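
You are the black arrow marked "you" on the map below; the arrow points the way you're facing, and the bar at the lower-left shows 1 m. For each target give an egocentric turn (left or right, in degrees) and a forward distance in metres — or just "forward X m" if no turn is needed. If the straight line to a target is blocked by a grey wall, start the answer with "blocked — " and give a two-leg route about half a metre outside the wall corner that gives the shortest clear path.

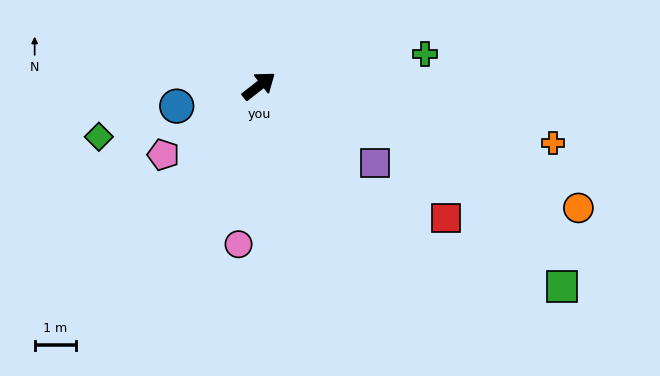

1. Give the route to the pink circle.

turn right 135°, forward 3.9 m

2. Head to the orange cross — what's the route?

turn right 49°, forward 7.3 m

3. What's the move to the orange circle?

turn right 59°, forward 8.4 m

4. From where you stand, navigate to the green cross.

turn right 27°, forward 4.1 m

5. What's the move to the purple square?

turn right 72°, forward 3.4 m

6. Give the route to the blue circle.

turn left 156°, forward 2.1 m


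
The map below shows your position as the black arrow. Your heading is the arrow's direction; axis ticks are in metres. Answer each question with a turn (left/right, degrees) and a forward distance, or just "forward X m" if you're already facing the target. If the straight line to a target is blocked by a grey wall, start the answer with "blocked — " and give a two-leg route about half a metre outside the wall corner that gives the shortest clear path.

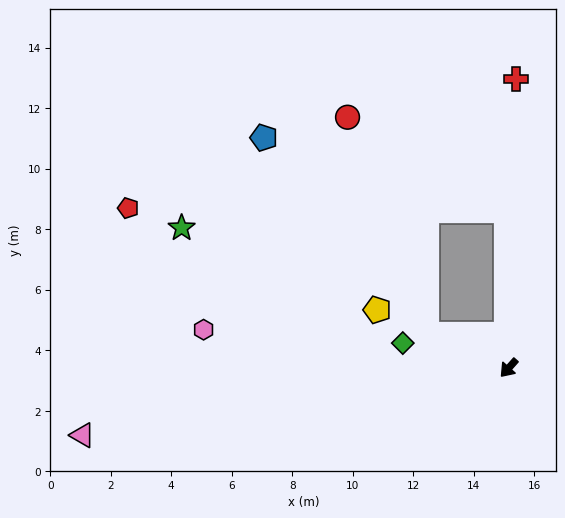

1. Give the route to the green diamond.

turn right 62°, forward 3.6 m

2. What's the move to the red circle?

blocked — turn right 70°, forward 2.9 m, then turn right 48°, forward 7.6 m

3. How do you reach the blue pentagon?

blocked — turn right 70°, forward 2.9 m, then turn right 29°, forward 8.4 m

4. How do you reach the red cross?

turn right 140°, forward 9.5 m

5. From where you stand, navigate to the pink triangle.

turn right 39°, forward 14.3 m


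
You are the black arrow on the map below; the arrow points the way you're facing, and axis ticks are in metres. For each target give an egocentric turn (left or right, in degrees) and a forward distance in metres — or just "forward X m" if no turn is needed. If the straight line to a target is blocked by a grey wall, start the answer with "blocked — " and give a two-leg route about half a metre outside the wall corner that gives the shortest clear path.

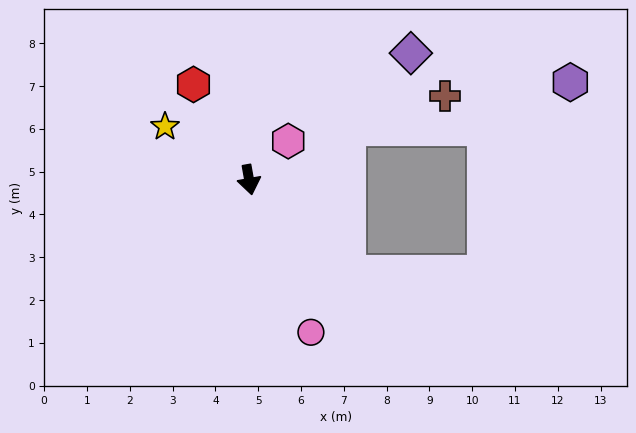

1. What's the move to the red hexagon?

turn right 160°, forward 2.6 m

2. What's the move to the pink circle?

turn left 12°, forward 3.8 m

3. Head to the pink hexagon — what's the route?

turn left 125°, forward 1.3 m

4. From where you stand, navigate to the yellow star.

turn right 132°, forward 2.3 m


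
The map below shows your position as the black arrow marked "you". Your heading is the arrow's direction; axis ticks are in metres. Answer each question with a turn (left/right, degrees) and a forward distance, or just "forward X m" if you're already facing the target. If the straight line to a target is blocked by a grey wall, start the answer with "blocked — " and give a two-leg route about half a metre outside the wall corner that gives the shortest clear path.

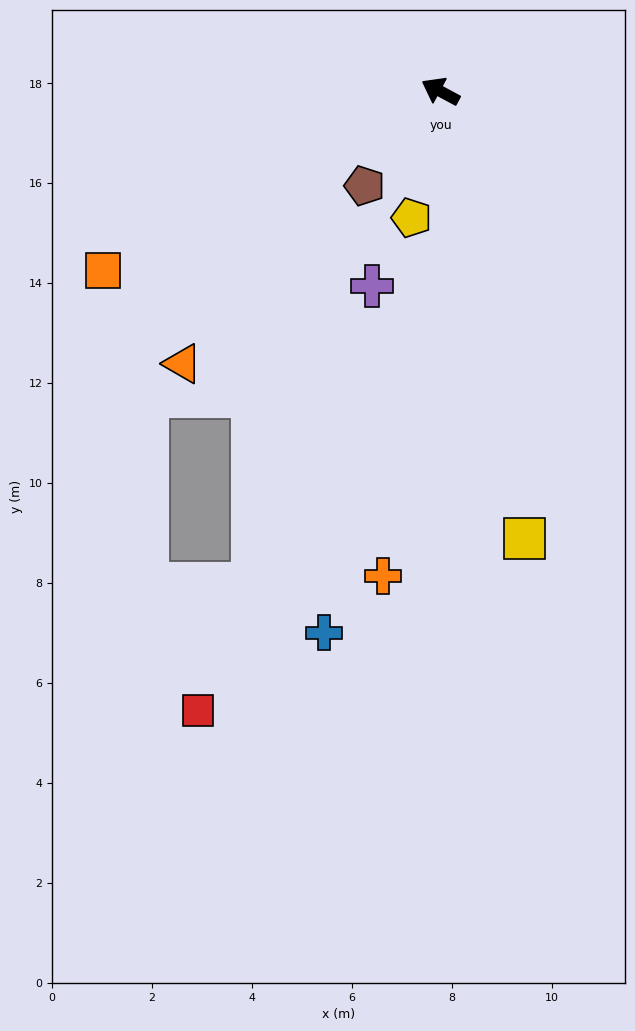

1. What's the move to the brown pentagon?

turn left 79°, forward 2.4 m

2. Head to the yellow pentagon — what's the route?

turn left 105°, forward 2.6 m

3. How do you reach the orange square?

turn left 56°, forward 7.7 m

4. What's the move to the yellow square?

turn left 129°, forward 9.1 m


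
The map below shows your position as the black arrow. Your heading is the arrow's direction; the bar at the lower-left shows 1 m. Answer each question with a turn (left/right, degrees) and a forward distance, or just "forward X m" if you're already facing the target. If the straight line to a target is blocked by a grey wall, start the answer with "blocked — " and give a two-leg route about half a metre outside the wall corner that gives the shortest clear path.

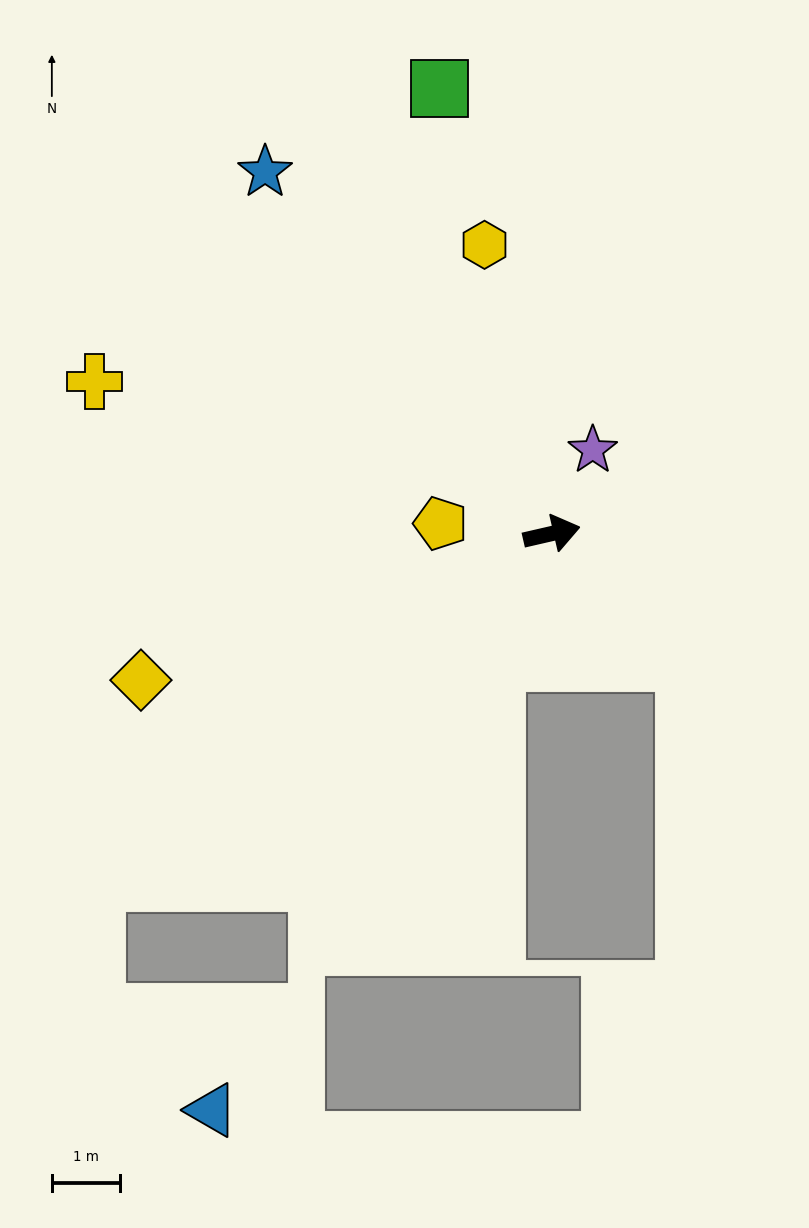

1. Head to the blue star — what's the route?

turn left 115°, forward 6.7 m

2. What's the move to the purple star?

turn left 51°, forward 1.4 m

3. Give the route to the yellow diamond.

turn right 173°, forward 6.4 m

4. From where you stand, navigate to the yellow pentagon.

turn left 162°, forward 1.6 m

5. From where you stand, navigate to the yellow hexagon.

turn left 90°, forward 4.3 m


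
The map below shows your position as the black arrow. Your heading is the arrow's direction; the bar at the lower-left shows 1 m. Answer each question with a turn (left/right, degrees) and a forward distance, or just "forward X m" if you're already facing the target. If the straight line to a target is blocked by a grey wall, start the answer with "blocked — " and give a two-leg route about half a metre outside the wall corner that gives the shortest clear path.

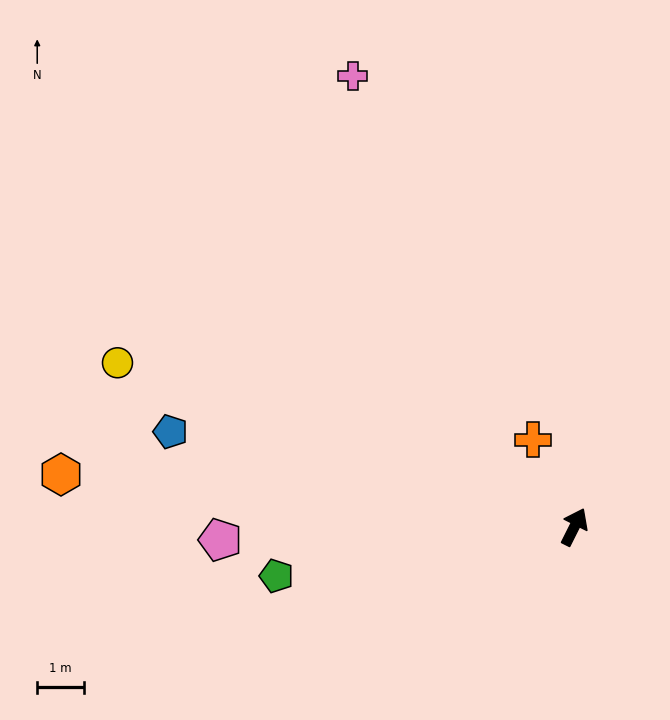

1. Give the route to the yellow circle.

turn left 97°, forward 10.4 m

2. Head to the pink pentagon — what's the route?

turn left 119°, forward 7.6 m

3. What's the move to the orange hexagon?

turn left 111°, forward 11.1 m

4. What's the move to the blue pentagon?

turn left 103°, forward 8.9 m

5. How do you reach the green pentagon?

turn left 126°, forward 6.5 m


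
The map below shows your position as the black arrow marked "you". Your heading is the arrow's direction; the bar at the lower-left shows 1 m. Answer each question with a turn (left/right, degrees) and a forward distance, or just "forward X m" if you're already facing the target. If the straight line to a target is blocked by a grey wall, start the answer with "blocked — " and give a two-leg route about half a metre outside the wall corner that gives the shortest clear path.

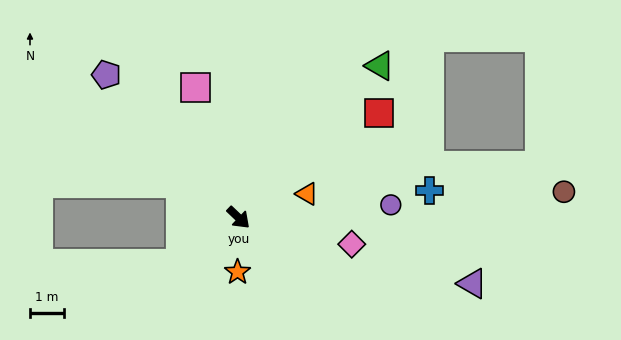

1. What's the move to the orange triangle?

turn left 63°, forward 2.1 m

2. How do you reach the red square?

turn left 80°, forward 5.2 m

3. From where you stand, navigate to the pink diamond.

turn left 30°, forward 3.4 m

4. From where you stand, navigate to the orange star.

turn right 47°, forward 1.6 m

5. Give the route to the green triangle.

turn left 91°, forward 6.1 m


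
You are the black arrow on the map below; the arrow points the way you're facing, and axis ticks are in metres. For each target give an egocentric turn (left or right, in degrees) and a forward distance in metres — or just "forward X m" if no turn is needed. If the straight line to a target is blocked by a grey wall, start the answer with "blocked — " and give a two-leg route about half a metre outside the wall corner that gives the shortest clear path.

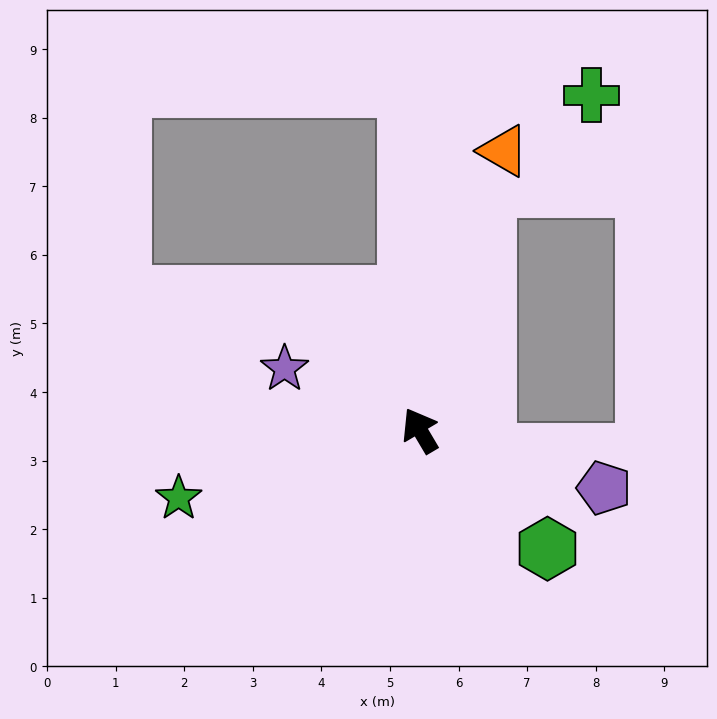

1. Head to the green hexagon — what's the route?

turn right 163°, forward 2.5 m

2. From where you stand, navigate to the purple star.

turn left 35°, forward 2.2 m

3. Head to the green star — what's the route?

turn left 75°, forward 3.7 m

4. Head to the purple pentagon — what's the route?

turn right 138°, forward 2.8 m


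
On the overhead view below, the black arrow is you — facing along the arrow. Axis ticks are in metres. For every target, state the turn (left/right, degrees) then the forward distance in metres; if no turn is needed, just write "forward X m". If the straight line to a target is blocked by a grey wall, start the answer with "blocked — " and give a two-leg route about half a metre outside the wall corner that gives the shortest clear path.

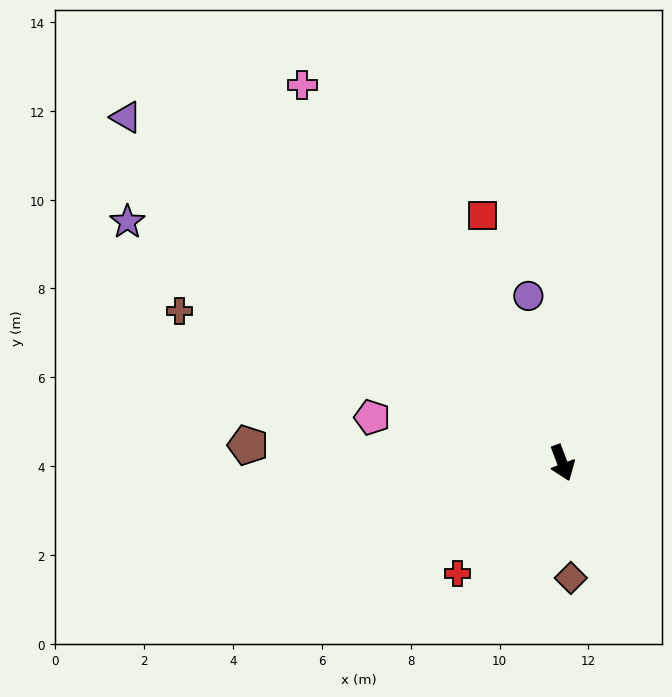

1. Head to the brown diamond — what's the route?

turn right 16°, forward 2.6 m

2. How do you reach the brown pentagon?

turn right 114°, forward 7.1 m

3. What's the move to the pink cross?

turn right 166°, forward 10.3 m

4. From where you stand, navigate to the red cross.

turn right 64°, forward 3.4 m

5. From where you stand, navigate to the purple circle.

turn left 171°, forward 3.8 m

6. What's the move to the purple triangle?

turn right 149°, forward 12.5 m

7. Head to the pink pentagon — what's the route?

turn right 124°, forward 4.4 m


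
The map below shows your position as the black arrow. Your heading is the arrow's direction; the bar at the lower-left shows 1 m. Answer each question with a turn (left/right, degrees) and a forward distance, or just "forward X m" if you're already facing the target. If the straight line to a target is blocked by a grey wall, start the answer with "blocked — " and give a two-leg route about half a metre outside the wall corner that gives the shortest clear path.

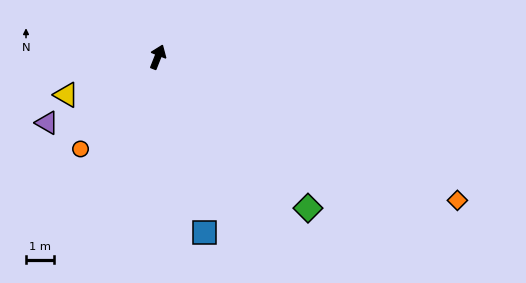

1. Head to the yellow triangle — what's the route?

turn left 134°, forward 3.5 m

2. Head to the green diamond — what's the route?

turn right 114°, forward 7.6 m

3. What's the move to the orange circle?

turn left 162°, forward 4.3 m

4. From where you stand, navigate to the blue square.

turn right 143°, forward 6.5 m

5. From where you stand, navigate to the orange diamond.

turn right 94°, forward 11.8 m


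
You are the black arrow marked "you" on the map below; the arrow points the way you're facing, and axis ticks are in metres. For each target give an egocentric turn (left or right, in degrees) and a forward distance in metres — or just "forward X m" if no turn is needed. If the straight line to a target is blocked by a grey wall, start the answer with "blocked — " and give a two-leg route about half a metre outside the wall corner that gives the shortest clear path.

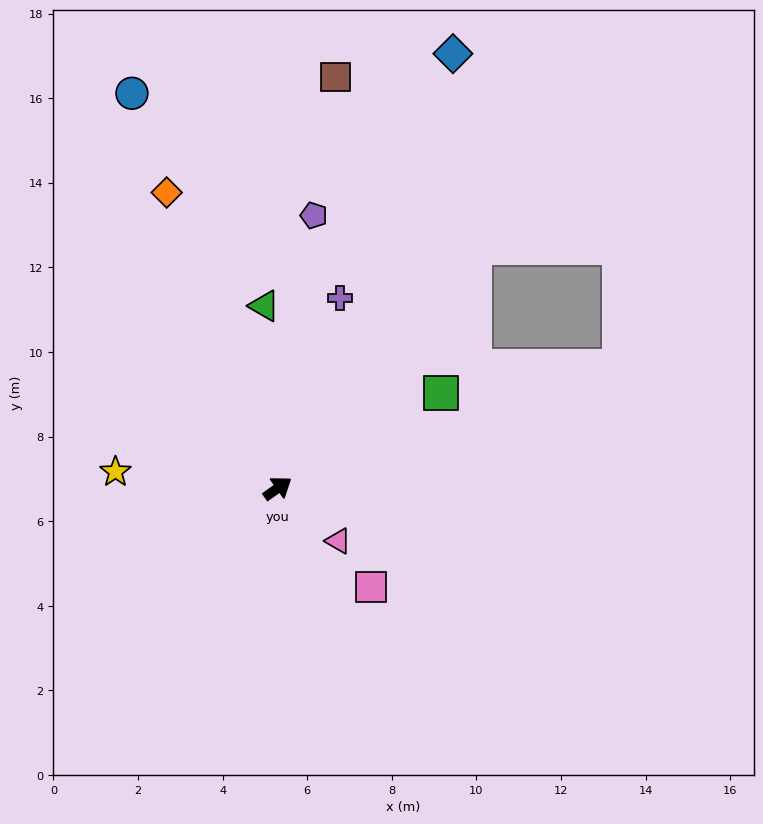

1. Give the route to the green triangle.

turn left 59°, forward 4.3 m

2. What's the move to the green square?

turn right 5°, forward 4.5 m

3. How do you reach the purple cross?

turn left 36°, forward 4.7 m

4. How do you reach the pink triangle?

turn right 76°, forward 1.9 m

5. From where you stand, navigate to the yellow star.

turn left 139°, forward 3.9 m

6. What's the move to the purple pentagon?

turn left 47°, forward 6.5 m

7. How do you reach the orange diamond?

turn left 75°, forward 7.5 m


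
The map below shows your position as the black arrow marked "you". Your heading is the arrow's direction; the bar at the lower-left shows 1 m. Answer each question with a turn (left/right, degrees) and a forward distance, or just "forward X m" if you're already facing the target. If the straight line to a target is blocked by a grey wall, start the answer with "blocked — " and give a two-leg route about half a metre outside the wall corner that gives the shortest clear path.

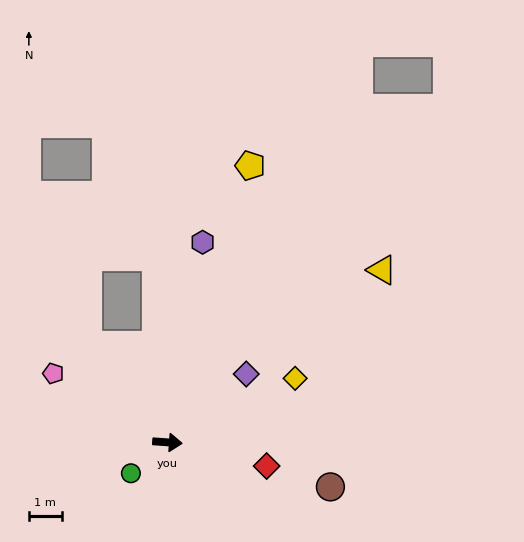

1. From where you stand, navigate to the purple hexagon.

turn left 84°, forward 6.2 m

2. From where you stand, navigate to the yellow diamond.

turn left 31°, forward 4.3 m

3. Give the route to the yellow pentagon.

turn left 77°, forward 8.8 m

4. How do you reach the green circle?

turn right 136°, forward 1.5 m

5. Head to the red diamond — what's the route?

turn right 9°, forward 3.1 m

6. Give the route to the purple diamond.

turn left 45°, forward 3.2 m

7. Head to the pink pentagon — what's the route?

turn left 153°, forward 4.0 m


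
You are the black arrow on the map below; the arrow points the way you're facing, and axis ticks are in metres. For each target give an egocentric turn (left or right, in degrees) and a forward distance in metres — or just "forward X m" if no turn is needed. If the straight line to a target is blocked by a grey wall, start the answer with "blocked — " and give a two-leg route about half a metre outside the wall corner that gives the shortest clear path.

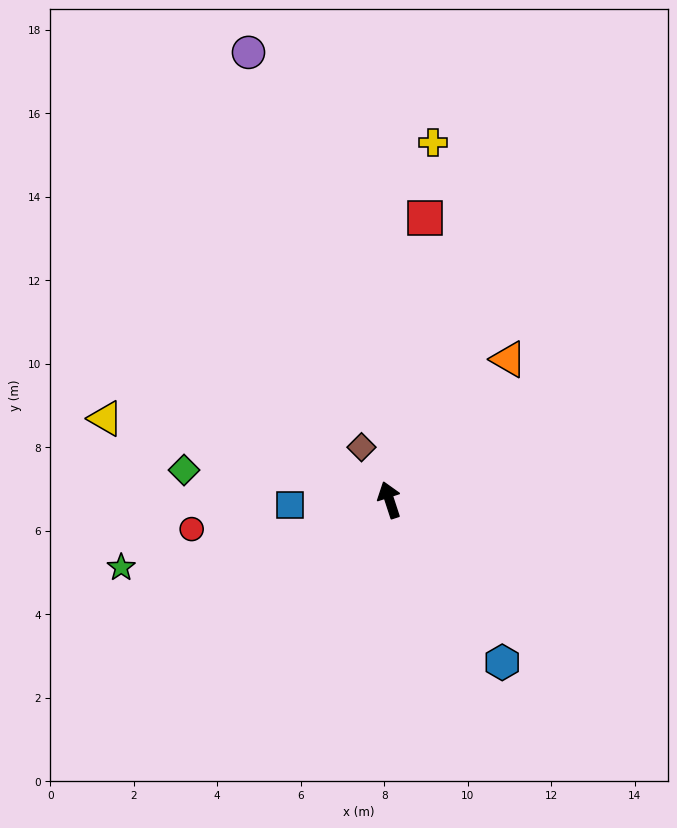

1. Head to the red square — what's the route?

turn right 25°, forward 6.8 m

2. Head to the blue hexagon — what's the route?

turn right 163°, forward 4.7 m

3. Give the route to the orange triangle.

turn right 58°, forward 4.4 m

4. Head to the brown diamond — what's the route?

turn left 10°, forward 1.4 m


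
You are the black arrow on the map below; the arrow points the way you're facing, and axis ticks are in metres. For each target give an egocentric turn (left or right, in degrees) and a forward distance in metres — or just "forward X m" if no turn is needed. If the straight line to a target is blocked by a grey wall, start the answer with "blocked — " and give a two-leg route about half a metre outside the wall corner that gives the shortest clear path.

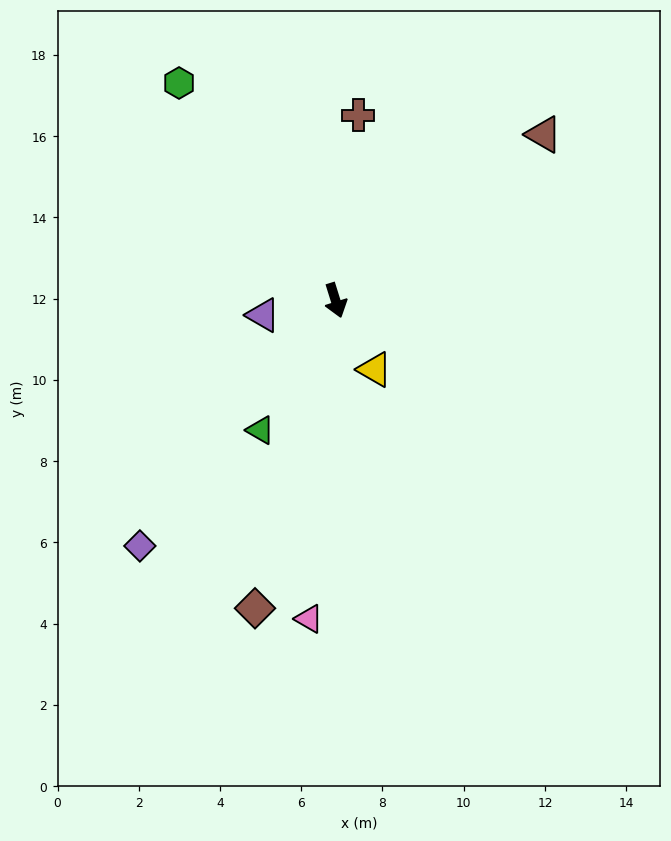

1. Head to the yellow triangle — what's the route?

turn left 12°, forward 2.0 m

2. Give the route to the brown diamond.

turn right 32°, forward 7.8 m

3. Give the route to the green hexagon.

turn right 162°, forward 6.6 m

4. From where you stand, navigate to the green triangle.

turn right 47°, forward 3.7 m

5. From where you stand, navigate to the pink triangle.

turn right 22°, forward 7.9 m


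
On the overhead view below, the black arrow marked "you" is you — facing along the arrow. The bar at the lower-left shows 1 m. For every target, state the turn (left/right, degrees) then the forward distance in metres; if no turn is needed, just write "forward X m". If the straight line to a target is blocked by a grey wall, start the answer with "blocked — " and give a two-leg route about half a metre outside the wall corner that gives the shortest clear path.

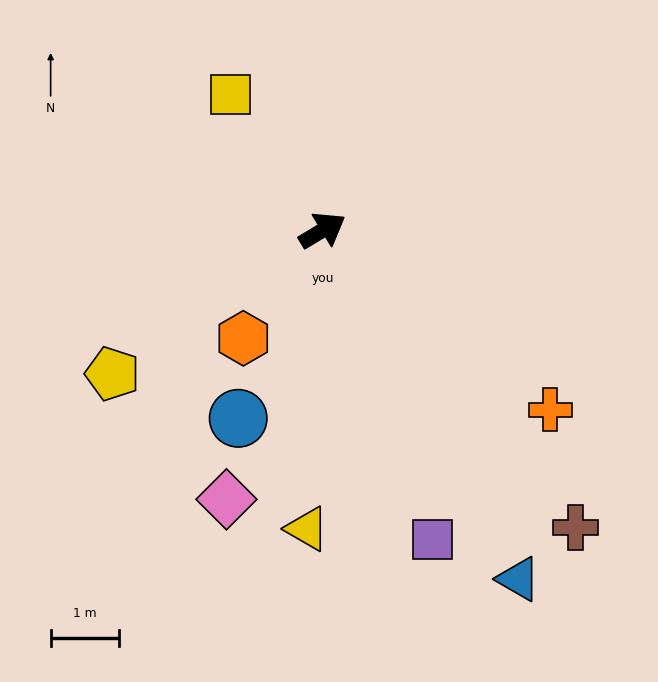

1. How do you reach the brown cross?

turn right 81°, forward 5.7 m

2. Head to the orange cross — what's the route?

turn right 69°, forward 4.3 m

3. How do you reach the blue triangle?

turn right 92°, forward 5.9 m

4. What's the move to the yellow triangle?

turn right 124°, forward 4.4 m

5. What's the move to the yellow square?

turn left 93°, forward 2.4 m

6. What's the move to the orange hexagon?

turn right 157°, forward 2.0 m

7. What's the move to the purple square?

turn right 102°, forward 4.8 m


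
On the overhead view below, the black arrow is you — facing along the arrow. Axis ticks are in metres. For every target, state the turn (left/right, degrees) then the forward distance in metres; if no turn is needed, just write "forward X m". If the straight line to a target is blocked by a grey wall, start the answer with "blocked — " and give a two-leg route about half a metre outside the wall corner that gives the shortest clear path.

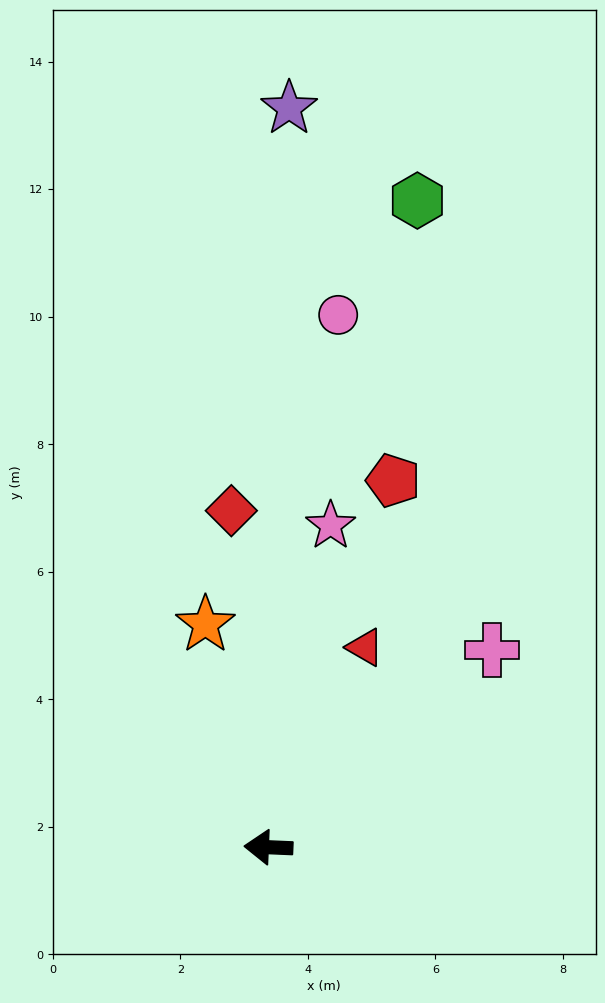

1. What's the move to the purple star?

turn right 89°, forward 11.6 m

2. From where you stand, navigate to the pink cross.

turn right 136°, forward 4.7 m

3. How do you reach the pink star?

turn right 98°, forward 5.1 m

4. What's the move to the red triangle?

turn right 113°, forward 3.5 m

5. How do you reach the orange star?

turn right 72°, forward 3.6 m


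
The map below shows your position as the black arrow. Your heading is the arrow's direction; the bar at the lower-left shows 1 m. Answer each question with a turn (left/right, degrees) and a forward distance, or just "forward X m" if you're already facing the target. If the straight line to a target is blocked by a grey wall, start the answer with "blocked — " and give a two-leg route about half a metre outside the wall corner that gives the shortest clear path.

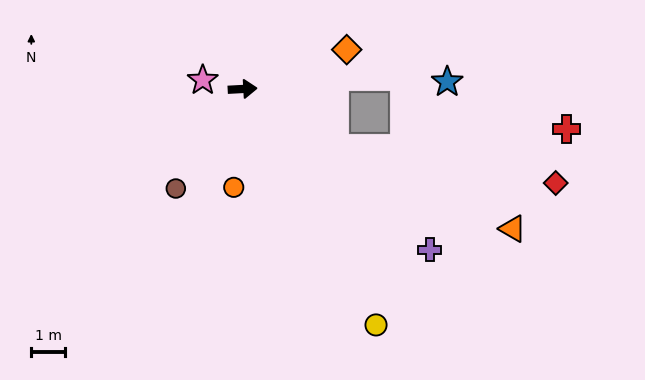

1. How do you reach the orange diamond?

turn left 18°, forward 3.3 m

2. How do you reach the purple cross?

turn right 44°, forward 7.4 m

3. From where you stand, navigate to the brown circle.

turn right 127°, forward 3.6 m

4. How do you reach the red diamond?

blocked — turn right 36°, forward 3.3 m, then turn left 24°, forward 6.7 m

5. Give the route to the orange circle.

turn right 98°, forward 2.9 m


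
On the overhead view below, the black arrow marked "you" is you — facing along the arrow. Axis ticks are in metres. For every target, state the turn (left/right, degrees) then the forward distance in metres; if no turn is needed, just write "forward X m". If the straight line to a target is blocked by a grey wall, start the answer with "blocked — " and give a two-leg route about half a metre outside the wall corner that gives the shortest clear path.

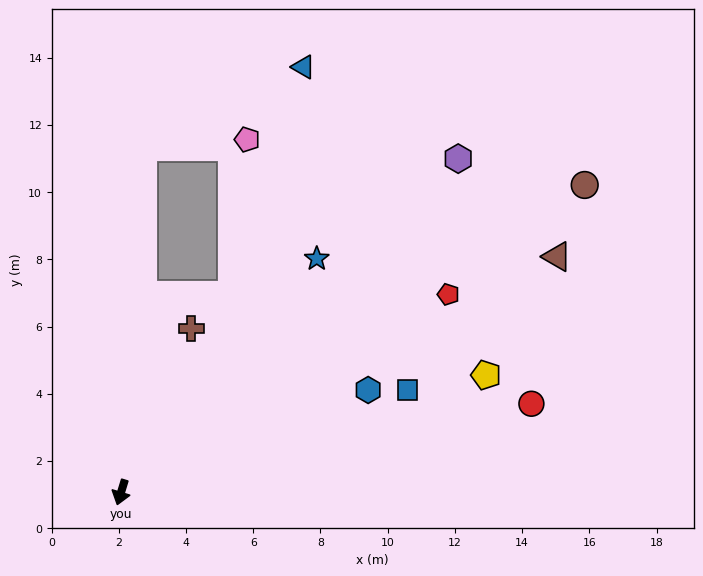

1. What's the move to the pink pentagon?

blocked — turn left 168°, forward 6.7 m, then turn left 23°, forward 4.7 m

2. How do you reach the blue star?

turn left 157°, forward 9.1 m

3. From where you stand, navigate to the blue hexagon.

turn left 129°, forward 8.0 m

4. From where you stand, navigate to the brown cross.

turn left 174°, forward 5.3 m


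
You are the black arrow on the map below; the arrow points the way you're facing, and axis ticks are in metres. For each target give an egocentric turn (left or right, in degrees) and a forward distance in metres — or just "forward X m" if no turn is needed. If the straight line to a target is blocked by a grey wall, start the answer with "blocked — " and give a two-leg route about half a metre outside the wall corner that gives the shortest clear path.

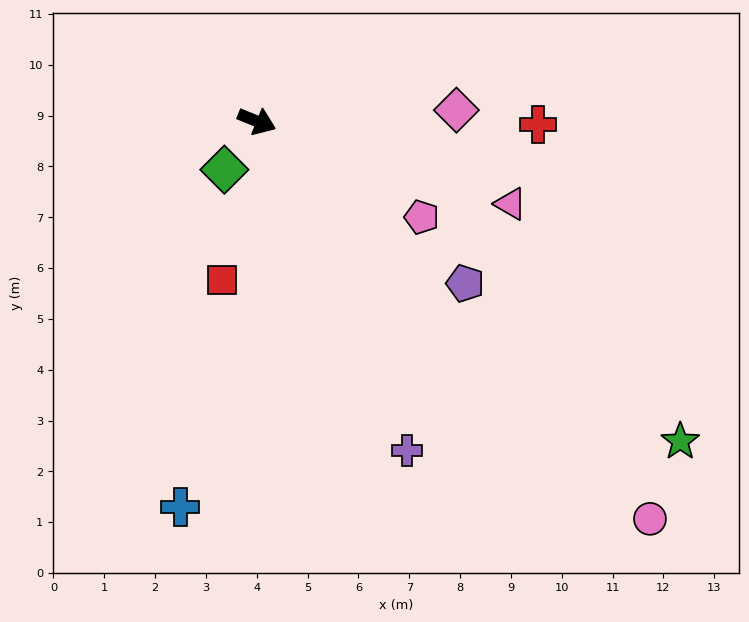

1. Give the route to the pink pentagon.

turn right 8°, forward 3.8 m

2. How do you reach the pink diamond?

turn left 25°, forward 3.9 m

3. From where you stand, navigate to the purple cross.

turn right 43°, forward 7.1 m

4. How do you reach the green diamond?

turn right 102°, forward 1.1 m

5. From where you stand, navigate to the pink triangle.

turn left 4°, forward 5.2 m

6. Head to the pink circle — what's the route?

turn right 23°, forward 11.0 m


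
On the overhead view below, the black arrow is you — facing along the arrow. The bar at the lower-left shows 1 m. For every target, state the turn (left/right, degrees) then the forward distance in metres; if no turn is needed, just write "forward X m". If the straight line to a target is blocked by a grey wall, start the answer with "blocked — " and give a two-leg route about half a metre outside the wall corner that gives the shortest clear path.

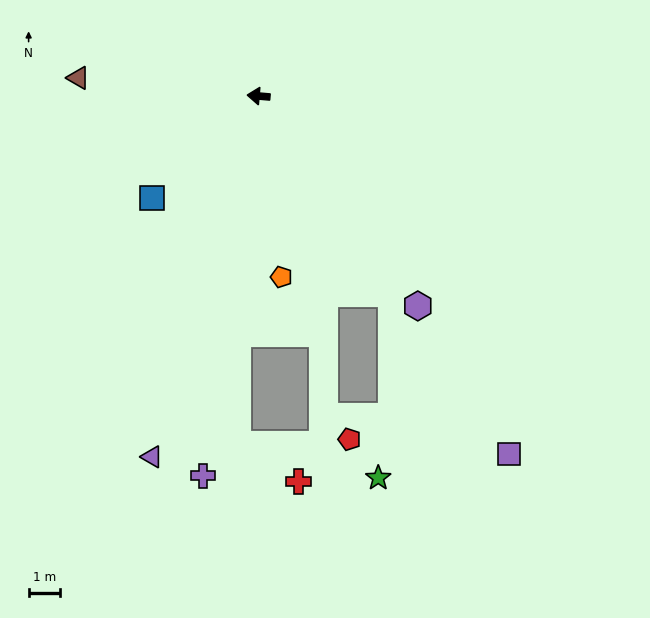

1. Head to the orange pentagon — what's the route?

turn left 102°, forward 5.8 m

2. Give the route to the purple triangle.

turn left 78°, forward 11.9 m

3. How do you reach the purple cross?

turn left 87°, forward 12.1 m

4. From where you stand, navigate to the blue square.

turn left 49°, forward 4.7 m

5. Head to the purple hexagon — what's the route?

turn left 132°, forward 8.3 m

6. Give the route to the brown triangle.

forward 5.7 m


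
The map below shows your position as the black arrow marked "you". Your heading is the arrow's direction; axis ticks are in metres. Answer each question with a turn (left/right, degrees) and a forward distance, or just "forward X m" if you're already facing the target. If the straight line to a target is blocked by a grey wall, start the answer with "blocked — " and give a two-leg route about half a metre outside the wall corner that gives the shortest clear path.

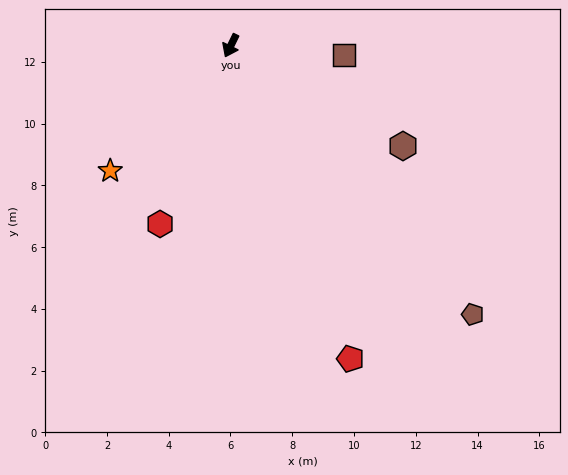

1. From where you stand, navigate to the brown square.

turn left 111°, forward 3.7 m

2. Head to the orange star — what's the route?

turn right 18°, forward 5.6 m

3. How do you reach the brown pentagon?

turn left 68°, forward 11.7 m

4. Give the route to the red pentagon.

turn left 47°, forward 10.9 m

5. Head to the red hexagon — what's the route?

turn left 4°, forward 6.2 m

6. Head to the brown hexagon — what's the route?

turn left 86°, forward 6.5 m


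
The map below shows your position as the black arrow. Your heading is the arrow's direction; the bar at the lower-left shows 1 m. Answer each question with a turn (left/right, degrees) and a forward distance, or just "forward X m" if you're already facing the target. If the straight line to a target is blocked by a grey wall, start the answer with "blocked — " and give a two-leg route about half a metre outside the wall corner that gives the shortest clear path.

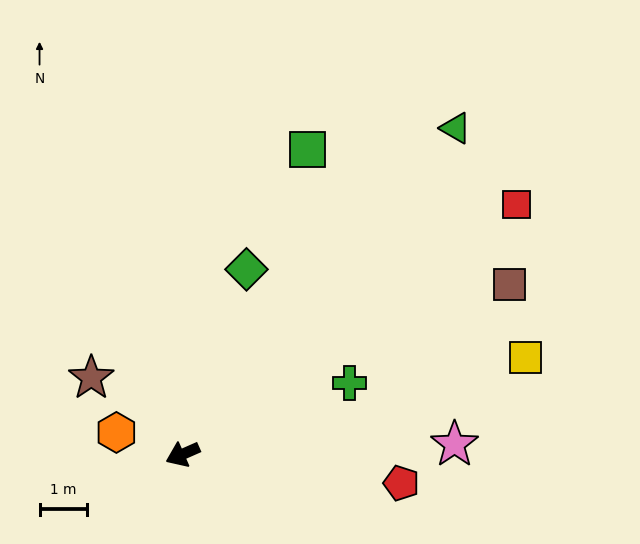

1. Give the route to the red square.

turn right 167°, forward 8.7 m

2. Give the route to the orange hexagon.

turn right 42°, forward 1.5 m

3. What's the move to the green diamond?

turn right 133°, forward 4.1 m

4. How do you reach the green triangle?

turn right 154°, forward 8.9 m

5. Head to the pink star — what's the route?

turn left 158°, forward 5.7 m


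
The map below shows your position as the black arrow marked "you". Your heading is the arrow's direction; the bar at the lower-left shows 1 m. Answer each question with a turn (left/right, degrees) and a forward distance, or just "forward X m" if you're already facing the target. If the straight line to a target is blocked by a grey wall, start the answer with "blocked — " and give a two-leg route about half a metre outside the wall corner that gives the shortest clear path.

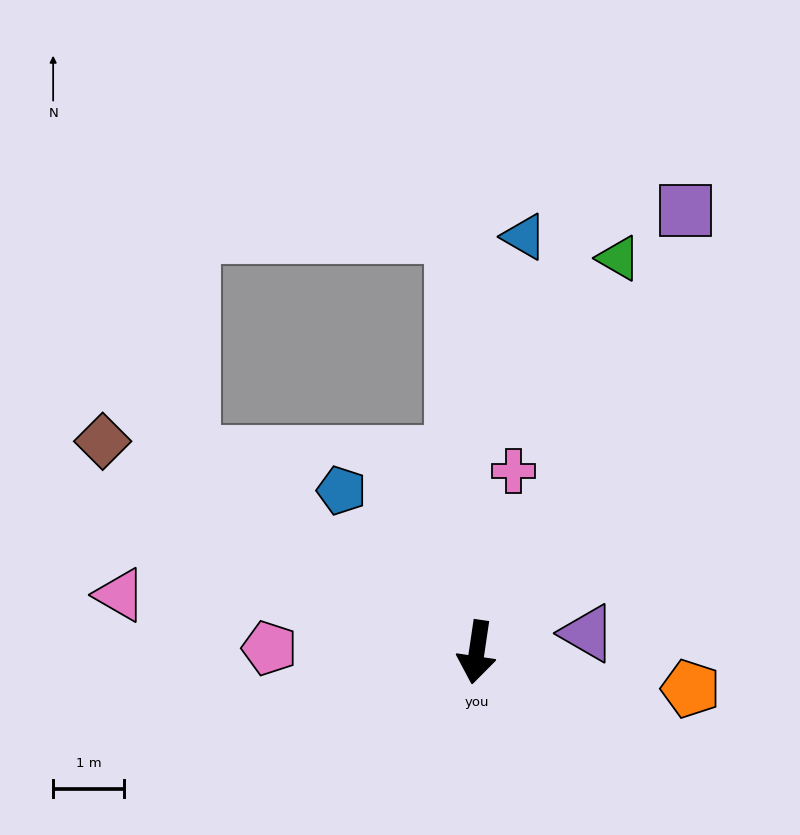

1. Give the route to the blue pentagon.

turn right 132°, forward 3.0 m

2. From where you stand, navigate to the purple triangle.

turn left 108°, forward 1.6 m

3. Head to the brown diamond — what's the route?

turn right 111°, forward 6.1 m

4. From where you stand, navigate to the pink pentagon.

turn right 83°, forward 2.9 m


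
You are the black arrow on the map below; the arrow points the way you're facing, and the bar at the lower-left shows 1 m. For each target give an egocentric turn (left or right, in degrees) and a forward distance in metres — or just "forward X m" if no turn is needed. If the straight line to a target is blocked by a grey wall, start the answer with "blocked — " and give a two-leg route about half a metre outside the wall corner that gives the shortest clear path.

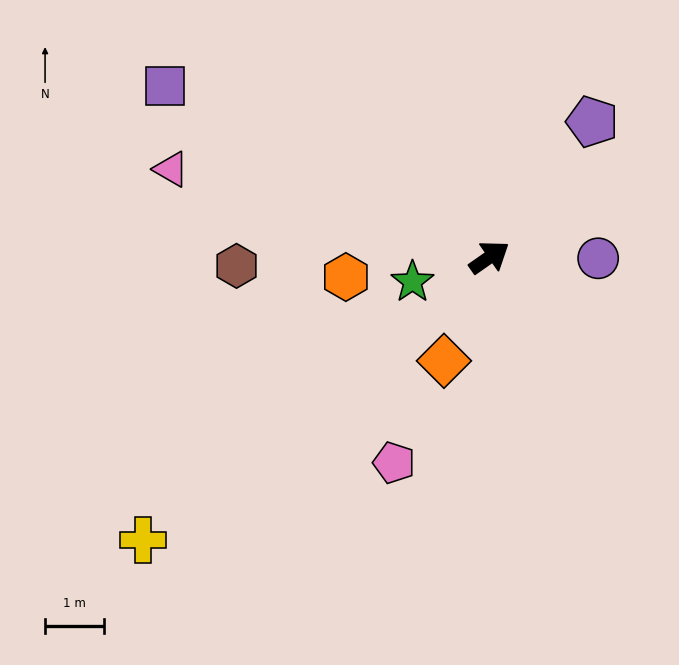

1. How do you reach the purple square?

turn left 117°, forward 6.2 m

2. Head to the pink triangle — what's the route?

turn left 130°, forward 5.6 m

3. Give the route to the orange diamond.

turn right 149°, forward 1.9 m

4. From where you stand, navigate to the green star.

turn left 163°, forward 1.4 m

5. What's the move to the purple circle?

turn right 35°, forward 1.8 m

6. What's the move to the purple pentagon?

turn left 18°, forward 2.9 m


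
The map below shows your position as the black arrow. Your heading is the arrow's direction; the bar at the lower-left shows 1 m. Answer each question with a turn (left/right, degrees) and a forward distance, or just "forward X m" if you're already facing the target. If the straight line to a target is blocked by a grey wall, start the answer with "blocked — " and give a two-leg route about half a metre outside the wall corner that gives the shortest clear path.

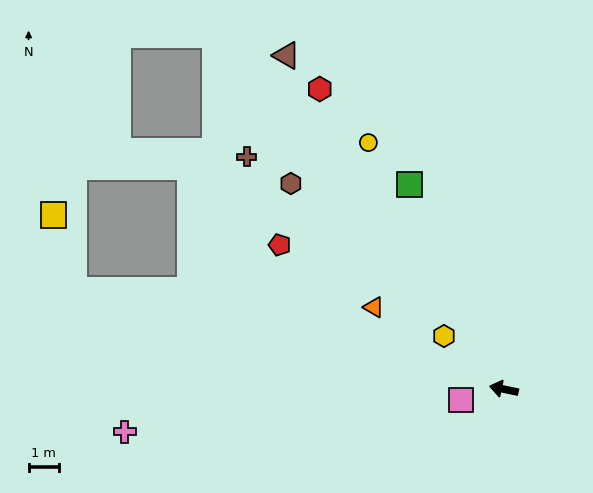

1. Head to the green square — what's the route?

turn right 53°, forward 7.4 m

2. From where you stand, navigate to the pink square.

turn left 26°, forward 1.5 m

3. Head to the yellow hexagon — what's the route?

turn right 30°, forward 2.6 m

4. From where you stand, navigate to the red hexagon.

turn right 47°, forward 11.5 m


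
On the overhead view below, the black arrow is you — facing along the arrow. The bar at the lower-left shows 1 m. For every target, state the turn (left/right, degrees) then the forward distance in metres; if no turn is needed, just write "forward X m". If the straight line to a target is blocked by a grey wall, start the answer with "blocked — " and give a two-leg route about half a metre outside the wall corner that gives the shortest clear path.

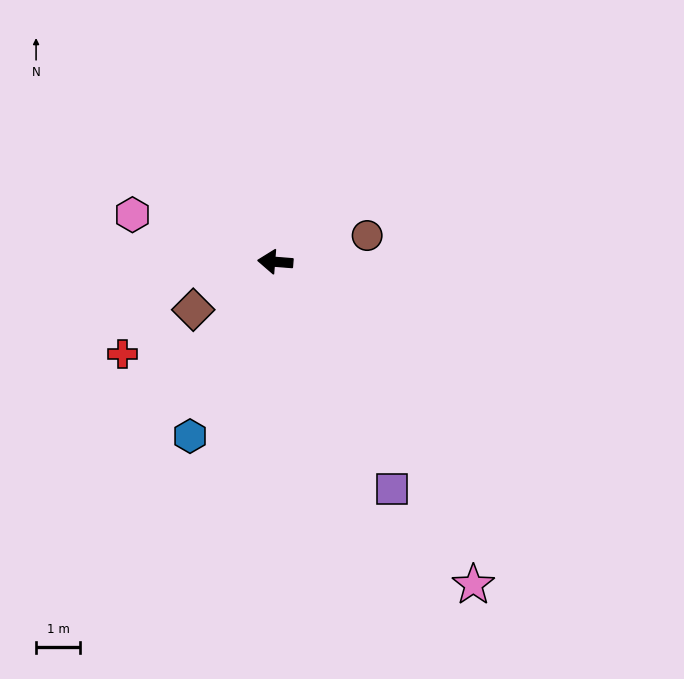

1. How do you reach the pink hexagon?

turn right 14°, forward 3.4 m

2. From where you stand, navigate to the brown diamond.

turn left 35°, forward 2.1 m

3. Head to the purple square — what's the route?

turn left 122°, forward 5.8 m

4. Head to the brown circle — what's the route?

turn right 159°, forward 2.2 m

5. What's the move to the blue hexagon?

turn left 69°, forward 4.4 m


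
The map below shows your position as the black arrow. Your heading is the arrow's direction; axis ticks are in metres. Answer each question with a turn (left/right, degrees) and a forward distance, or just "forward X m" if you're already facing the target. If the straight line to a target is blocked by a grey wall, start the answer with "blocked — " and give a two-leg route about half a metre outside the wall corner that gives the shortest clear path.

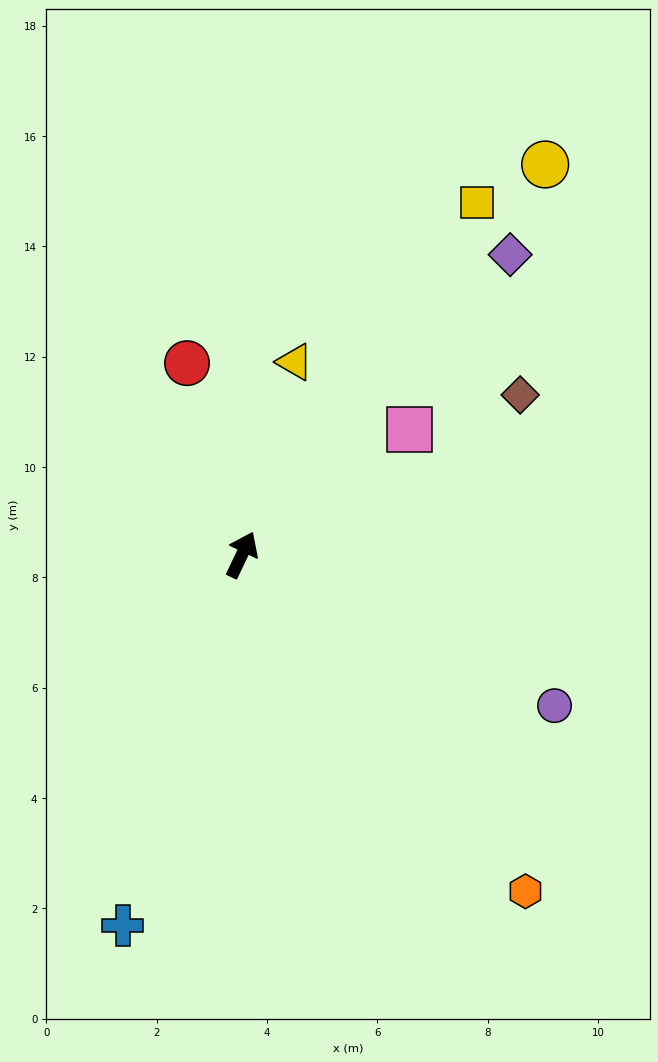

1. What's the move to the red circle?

turn left 41°, forward 3.6 m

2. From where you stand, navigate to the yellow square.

turn right 8°, forward 7.7 m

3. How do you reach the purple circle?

turn right 90°, forward 6.3 m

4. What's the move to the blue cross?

turn right 172°, forward 7.1 m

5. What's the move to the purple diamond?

turn right 16°, forward 7.3 m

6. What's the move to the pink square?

turn right 28°, forward 3.8 m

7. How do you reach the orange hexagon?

turn right 114°, forward 8.0 m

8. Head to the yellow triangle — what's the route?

turn left 10°, forward 3.6 m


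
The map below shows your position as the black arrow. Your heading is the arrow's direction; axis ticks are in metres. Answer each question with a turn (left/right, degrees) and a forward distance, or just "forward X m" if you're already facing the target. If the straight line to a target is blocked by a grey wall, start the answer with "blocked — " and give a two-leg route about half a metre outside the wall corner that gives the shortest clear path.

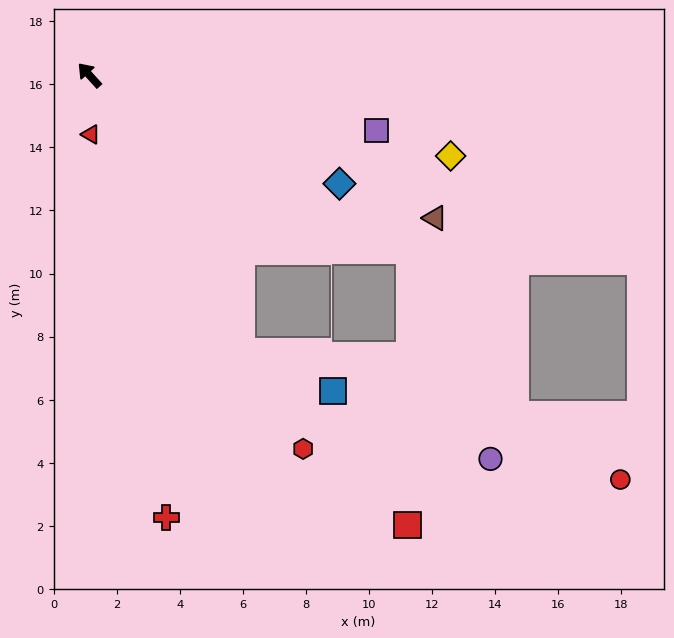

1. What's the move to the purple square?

turn right 143°, forward 9.3 m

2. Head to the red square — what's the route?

blocked — turn left 167°, forward 10.0 m, then turn left 14°, forward 7.6 m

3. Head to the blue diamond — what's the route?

turn right 156°, forward 8.6 m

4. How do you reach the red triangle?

turn left 139°, forward 1.9 m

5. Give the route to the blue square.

blocked — turn left 167°, forward 10.0 m, then turn left 37°, forward 3.2 m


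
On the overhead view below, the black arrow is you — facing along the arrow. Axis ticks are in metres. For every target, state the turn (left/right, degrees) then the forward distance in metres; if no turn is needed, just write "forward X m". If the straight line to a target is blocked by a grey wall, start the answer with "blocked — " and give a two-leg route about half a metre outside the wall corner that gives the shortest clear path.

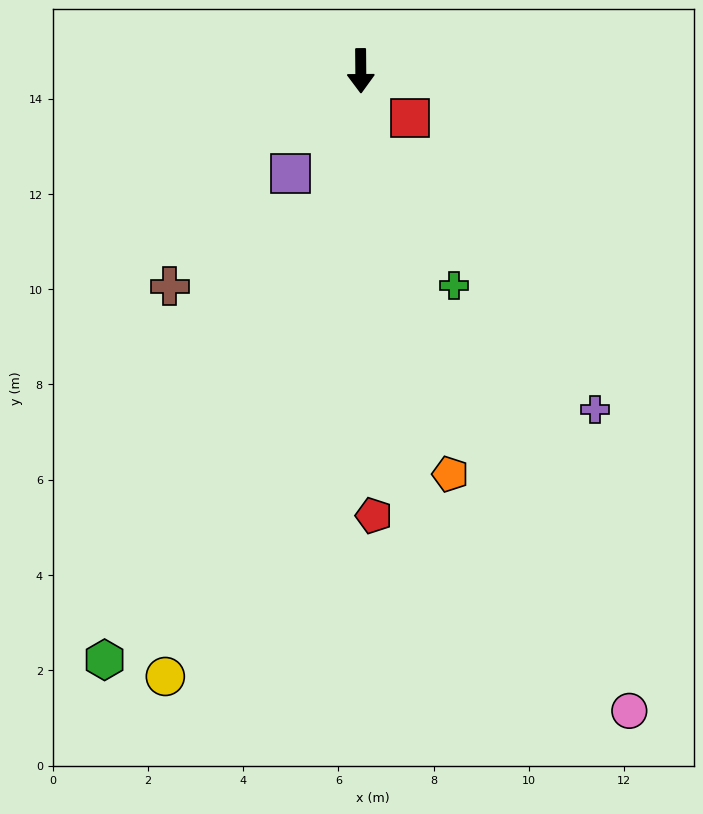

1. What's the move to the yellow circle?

turn right 18°, forward 13.4 m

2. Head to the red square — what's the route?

turn left 46°, forward 1.4 m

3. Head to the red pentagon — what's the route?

forward 9.3 m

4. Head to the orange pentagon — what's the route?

turn left 12°, forward 8.7 m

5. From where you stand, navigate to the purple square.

turn right 35°, forward 2.6 m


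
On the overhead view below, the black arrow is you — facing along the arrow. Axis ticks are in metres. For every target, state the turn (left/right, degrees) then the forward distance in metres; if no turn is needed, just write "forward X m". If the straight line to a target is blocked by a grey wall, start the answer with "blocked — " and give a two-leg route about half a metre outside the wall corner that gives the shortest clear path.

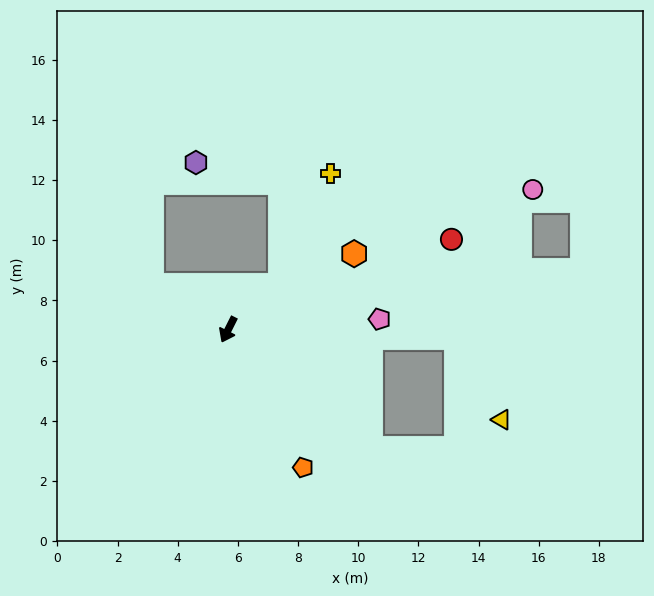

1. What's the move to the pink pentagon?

turn left 121°, forward 5.0 m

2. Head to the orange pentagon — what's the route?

turn left 55°, forward 5.2 m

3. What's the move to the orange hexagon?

turn left 148°, forward 4.9 m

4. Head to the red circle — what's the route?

turn left 139°, forward 8.0 m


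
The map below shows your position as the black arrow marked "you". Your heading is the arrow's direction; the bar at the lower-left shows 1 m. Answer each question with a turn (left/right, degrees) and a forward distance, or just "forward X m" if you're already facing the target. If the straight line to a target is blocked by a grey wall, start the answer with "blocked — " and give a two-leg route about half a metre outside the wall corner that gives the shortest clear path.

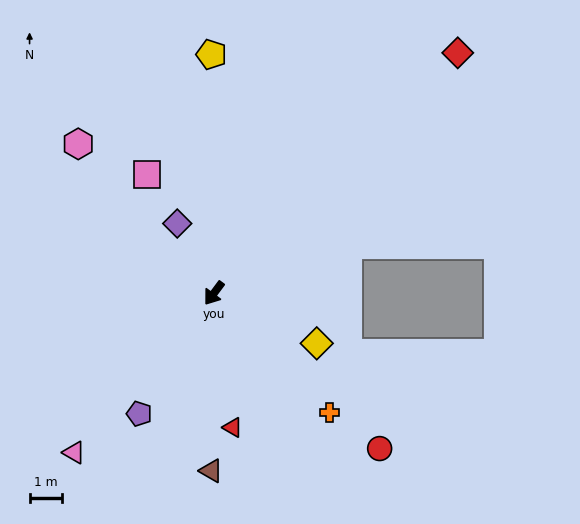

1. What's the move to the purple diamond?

turn right 116°, forward 2.4 m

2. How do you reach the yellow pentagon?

turn right 143°, forward 7.3 m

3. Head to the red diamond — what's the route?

turn left 171°, forward 10.4 m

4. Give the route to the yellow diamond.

turn left 101°, forward 3.5 m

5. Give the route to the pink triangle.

turn right 5°, forward 6.4 m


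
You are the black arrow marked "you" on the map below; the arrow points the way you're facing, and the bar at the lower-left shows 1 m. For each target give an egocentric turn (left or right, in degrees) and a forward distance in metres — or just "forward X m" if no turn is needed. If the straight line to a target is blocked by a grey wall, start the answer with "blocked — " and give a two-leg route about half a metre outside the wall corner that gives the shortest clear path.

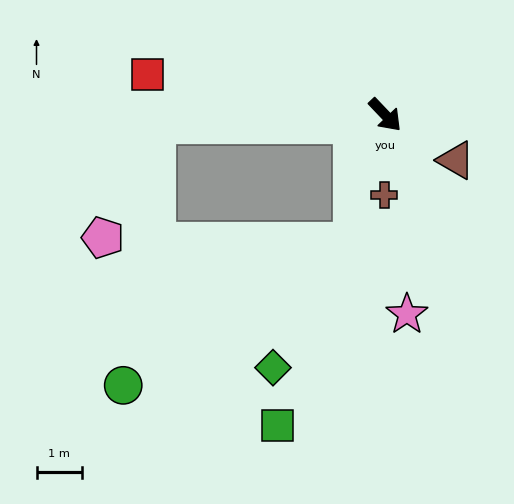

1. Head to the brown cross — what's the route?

turn right 44°, forward 1.8 m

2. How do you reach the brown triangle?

turn left 14°, forward 1.8 m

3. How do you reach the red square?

turn right 143°, forward 5.3 m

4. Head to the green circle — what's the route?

blocked — turn right 131°, forward 5.0 m, then turn left 80°, forward 5.8 m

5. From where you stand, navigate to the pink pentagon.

blocked — turn right 131°, forward 5.0 m, then turn left 62°, forward 2.7 m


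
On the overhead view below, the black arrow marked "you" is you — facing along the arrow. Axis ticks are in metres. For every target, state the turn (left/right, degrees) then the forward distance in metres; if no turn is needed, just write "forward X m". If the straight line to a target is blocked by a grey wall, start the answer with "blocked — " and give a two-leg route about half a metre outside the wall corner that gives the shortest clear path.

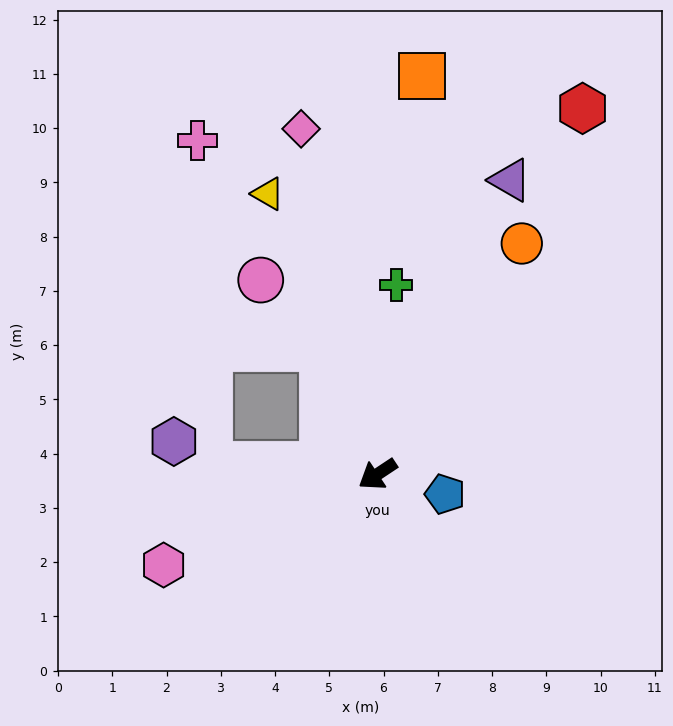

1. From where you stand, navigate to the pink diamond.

turn right 111°, forward 6.5 m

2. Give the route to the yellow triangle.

turn right 102°, forward 5.6 m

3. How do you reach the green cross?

turn right 129°, forward 3.5 m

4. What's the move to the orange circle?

turn right 156°, forward 5.0 m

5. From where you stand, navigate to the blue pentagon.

turn left 130°, forward 1.3 m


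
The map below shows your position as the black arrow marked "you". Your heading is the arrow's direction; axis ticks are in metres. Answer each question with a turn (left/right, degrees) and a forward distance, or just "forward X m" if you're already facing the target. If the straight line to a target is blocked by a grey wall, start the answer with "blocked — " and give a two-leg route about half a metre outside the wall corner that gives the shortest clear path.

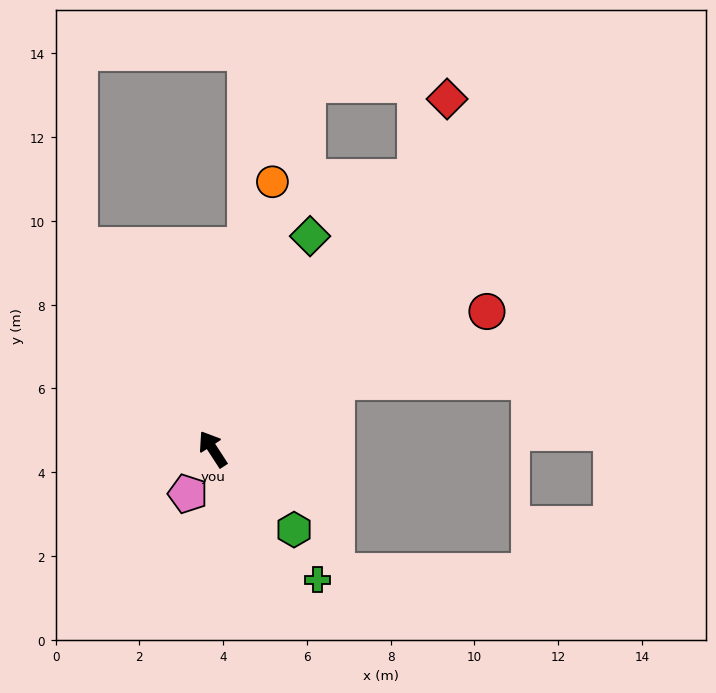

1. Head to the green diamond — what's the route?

turn right 58°, forward 5.6 m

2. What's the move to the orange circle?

turn right 46°, forward 6.5 m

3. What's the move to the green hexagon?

turn right 168°, forward 2.7 m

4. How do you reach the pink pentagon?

turn left 118°, forward 1.2 m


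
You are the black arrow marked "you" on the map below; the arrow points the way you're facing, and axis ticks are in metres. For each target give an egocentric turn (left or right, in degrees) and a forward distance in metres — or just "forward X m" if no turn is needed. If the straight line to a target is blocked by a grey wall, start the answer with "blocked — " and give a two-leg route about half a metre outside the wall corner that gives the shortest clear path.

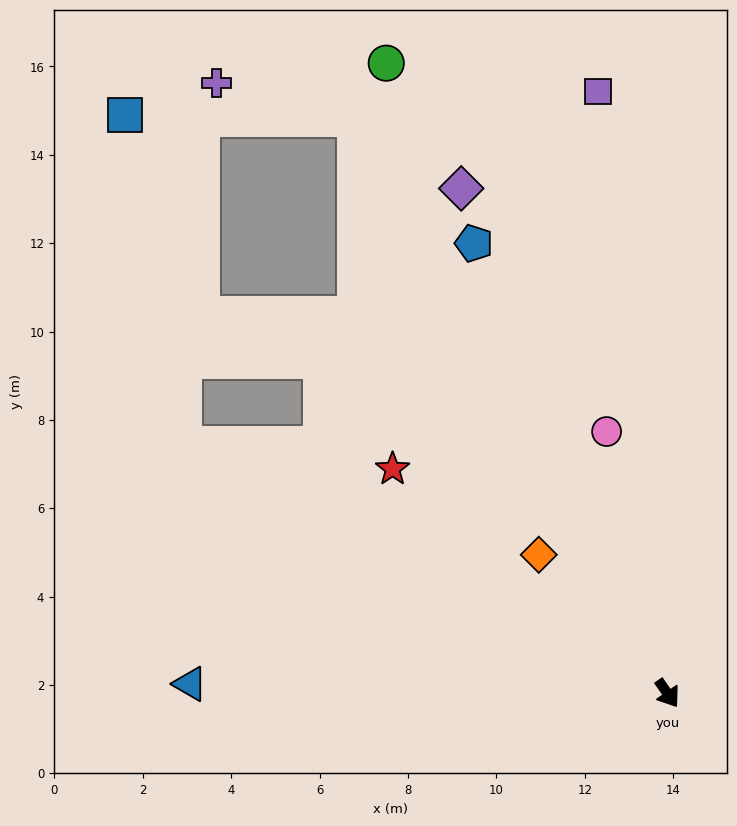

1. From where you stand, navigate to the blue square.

blocked — turn left 174°, forward 14.8 m, then turn left 60°, forward 5.2 m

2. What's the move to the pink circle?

turn left 158°, forward 6.1 m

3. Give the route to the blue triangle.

turn right 126°, forward 10.8 m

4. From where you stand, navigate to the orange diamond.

turn right 172°, forward 4.3 m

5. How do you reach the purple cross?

blocked — turn left 174°, forward 14.8 m, then turn left 47°, forward 3.3 m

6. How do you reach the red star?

turn right 164°, forward 8.0 m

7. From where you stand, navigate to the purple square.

turn left 152°, forward 13.7 m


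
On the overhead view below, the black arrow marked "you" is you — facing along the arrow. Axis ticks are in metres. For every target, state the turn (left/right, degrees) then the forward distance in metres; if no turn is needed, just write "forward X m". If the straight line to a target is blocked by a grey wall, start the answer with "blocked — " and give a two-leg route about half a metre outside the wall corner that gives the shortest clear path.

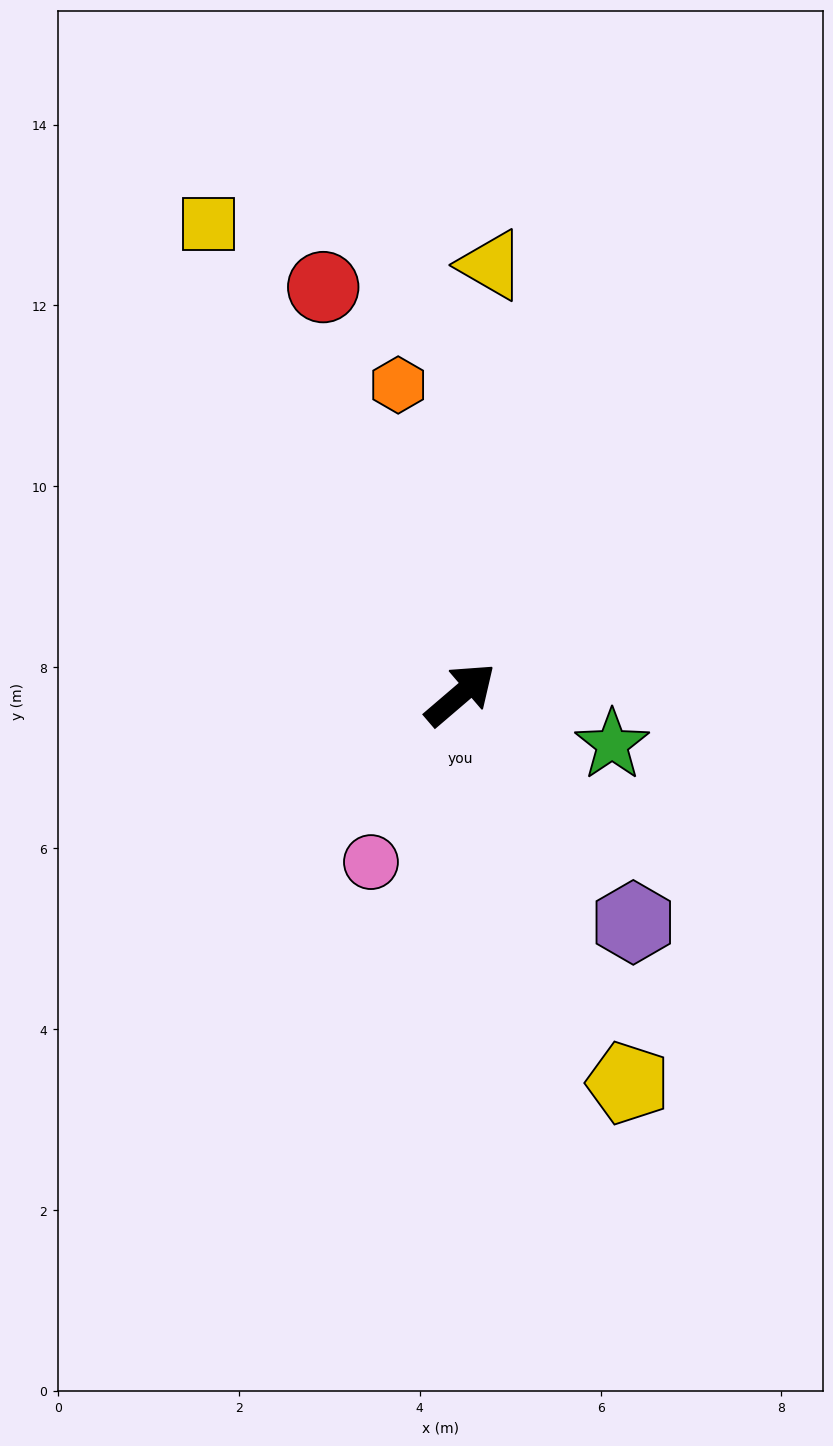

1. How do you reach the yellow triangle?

turn left 45°, forward 4.8 m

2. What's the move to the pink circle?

turn right 159°, forward 2.1 m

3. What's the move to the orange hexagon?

turn left 61°, forward 3.5 m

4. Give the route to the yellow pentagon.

turn right 107°, forward 4.7 m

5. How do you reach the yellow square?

turn left 78°, forward 5.9 m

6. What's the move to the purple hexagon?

turn right 93°, forward 3.2 m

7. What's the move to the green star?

turn right 59°, forward 1.8 m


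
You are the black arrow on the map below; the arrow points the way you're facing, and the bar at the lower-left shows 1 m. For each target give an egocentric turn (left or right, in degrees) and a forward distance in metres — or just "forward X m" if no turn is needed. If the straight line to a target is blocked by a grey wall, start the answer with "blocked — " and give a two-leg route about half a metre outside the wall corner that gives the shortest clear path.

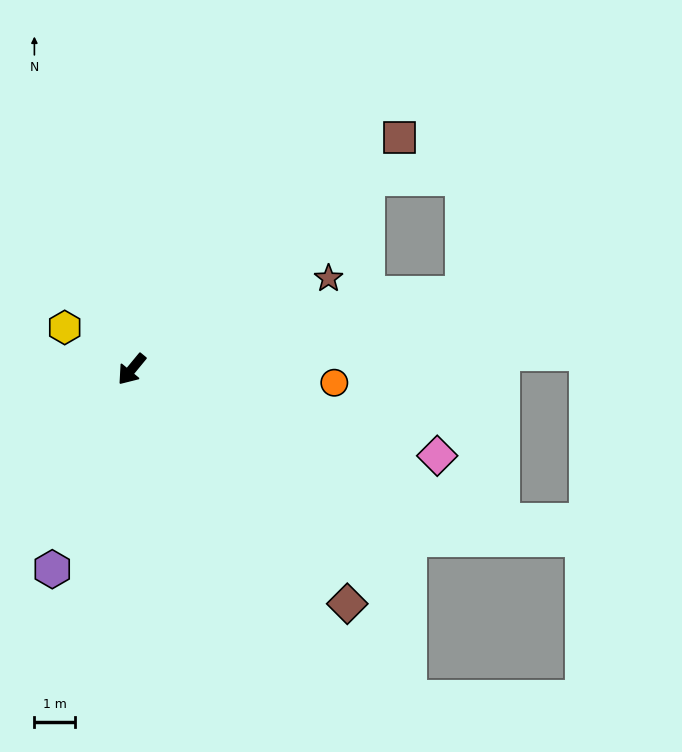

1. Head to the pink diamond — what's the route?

turn left 114°, forward 7.8 m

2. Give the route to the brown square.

turn left 170°, forward 8.7 m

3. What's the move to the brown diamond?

turn left 82°, forward 7.8 m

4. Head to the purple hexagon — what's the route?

turn left 18°, forward 5.3 m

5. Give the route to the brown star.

turn left 154°, forward 5.3 m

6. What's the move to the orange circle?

turn left 126°, forward 5.0 m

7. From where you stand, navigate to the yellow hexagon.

turn right 82°, forward 1.9 m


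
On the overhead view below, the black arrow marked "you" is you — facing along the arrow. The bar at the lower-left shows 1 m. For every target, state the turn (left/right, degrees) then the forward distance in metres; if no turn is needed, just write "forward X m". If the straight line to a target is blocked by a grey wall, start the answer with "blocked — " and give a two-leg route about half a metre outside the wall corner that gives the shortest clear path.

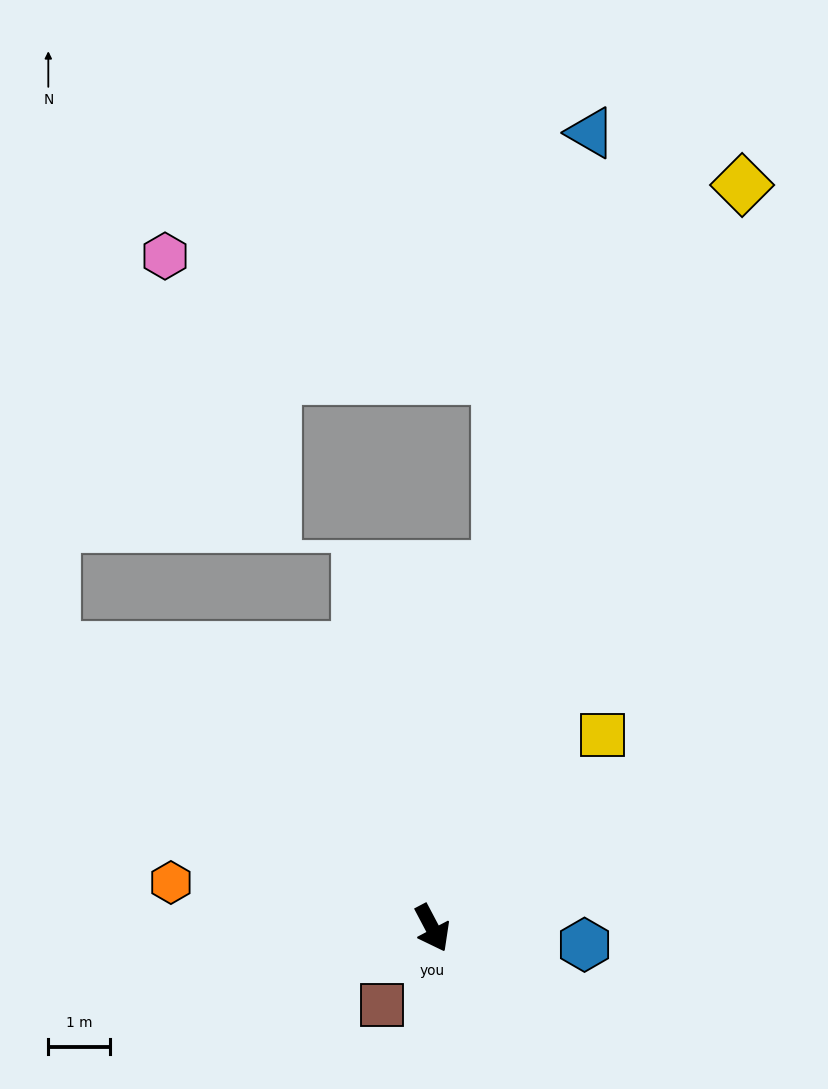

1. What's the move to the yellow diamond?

turn left 130°, forward 13.0 m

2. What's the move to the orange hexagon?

turn right 128°, forward 4.3 m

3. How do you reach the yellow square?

turn left 111°, forward 4.1 m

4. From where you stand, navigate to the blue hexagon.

turn left 56°, forward 2.5 m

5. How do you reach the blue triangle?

turn left 141°, forward 13.1 m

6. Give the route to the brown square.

turn right 61°, forward 1.5 m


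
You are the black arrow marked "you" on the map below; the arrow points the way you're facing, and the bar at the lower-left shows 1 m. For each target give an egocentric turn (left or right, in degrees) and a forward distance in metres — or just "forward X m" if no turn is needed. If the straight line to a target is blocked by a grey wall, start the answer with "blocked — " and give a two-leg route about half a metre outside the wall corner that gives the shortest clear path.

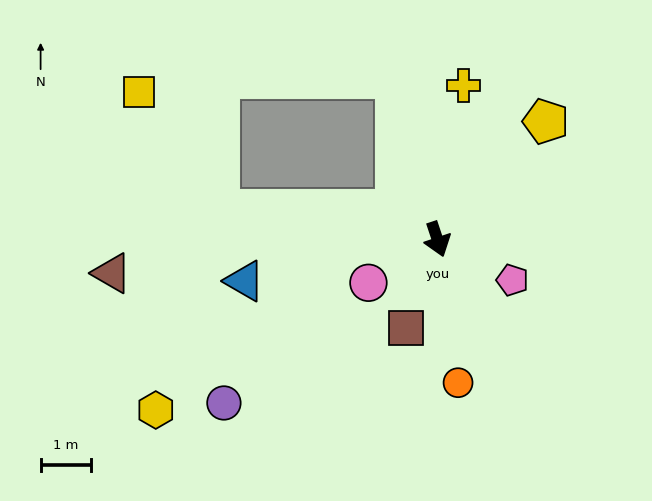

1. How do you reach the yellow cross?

turn left 152°, forward 3.1 m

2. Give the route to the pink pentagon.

turn left 43°, forward 1.7 m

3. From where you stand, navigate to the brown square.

turn right 38°, forward 1.9 m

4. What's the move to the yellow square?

blocked — turn right 116°, forward 4.4 m, then turn right 48°, forward 2.8 m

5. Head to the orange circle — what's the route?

turn right 10°, forward 2.9 m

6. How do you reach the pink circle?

turn right 76°, forward 1.6 m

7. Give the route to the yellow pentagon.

turn left 119°, forward 3.2 m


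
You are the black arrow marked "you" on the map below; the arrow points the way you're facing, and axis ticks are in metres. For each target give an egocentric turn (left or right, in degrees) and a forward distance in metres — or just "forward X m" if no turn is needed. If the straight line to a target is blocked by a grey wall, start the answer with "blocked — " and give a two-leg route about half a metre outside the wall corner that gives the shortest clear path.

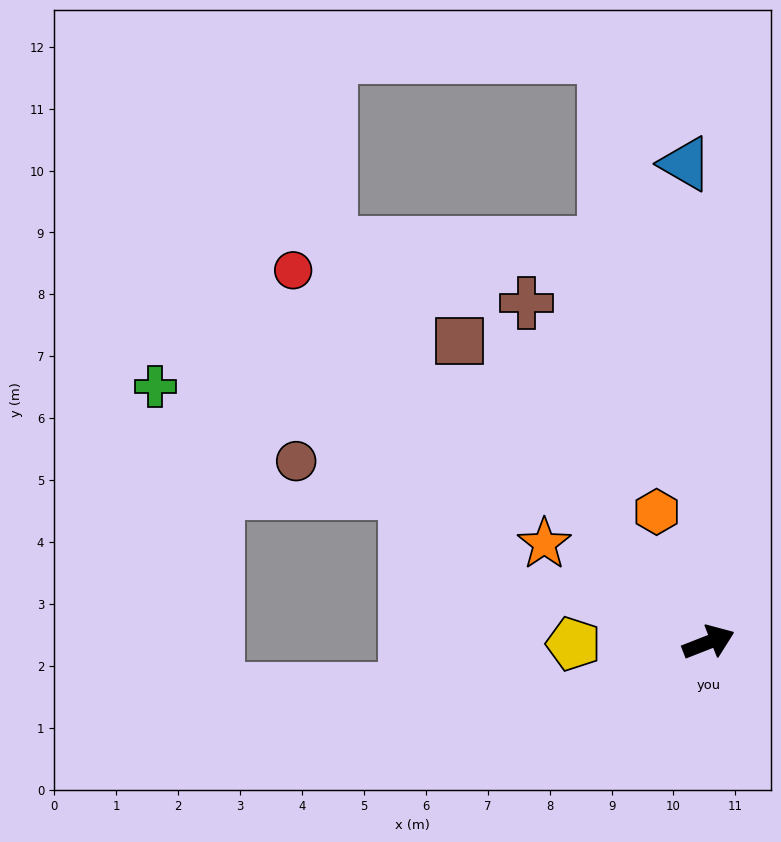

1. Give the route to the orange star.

turn left 128°, forward 3.1 m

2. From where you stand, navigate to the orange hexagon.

turn left 90°, forward 2.3 m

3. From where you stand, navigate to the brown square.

turn left 108°, forward 6.3 m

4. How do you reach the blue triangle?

turn left 71°, forward 7.7 m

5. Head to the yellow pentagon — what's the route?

turn left 159°, forward 2.2 m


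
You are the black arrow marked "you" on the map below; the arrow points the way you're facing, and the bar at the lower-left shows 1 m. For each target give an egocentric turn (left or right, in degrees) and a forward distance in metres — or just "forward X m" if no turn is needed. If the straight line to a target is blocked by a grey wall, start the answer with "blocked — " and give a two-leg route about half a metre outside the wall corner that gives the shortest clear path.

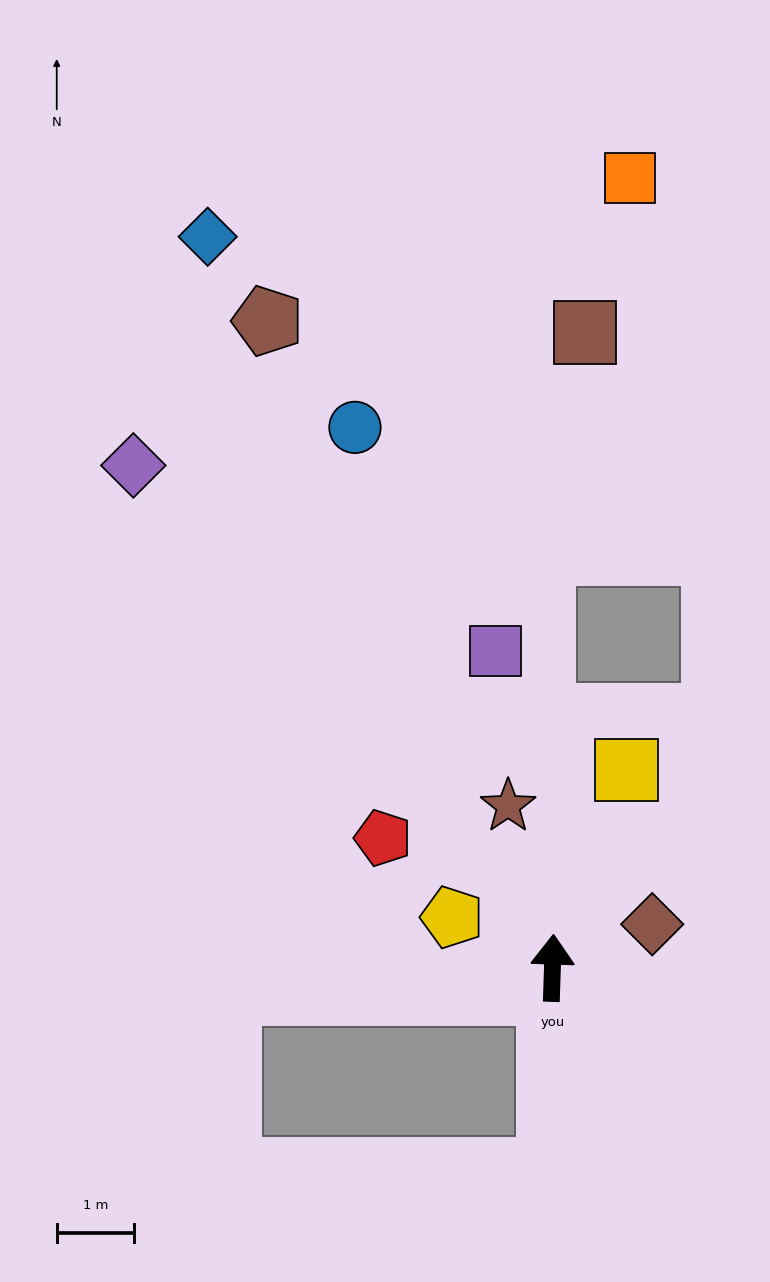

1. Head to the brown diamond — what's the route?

turn right 64°, forward 1.4 m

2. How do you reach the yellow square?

turn right 19°, forward 2.7 m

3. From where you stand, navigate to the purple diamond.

turn left 42°, forward 8.5 m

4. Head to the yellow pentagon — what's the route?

turn left 65°, forward 1.5 m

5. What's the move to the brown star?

turn left 17°, forward 2.2 m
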